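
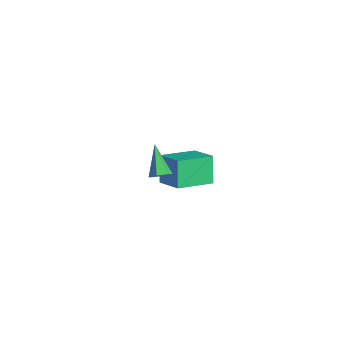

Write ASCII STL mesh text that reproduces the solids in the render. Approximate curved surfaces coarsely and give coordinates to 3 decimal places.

solid 
facet normal 0.710 -0.281 -0.646
outer loop
vertex 4.172 -1.629 2.441
vertex 3.771 -1.801 2.075
vertex 3.964 -1.265 2.054
endloop
endfacet
facet normal 0.383 0.767 0.515
outer loop
vertex 4.172 -1.629 2.441
vertex 3.964 -1.265 2.054
vertex 2.549 -1.319 3.185
endloop
endfacet
facet normal 0.710 -0.281 -0.645
outer loop
vertex 3.964 -1.265 2.054
vertex 3.771 -1.801 2.075
vertex 3.563 -1.438 1.688
endloop
endfacet
facet normal -0.211 0.953 -0.219
outer loop
vertex 3.964 -1.265 2.054
vertex 3.563 -1.438 1.688
vertex 2.549 -1.319 3.185
endloop
endfacet
facet normal 0.711 -0.281 -0.645
outer loop
vertex 3.563 -1.438 1.688
vertex 3.771 -1.801 2.075
vertex 3.37 -1.973 1.708
endloop
endfacet
facet normal -0.789 0.264 -0.555
outer loop
vertex 3.563 -1.438 1.688
vertex 3.37 -1.973 1.708
vertex 2.549 -1.319 3.185
endloop
endfacet
facet normal 0.711 -0.280 -0.645
outer loop
vertex 3.37 -1.973 1.708
vertex 3.771 -1.801 2.075
vertex 3.578 -2.337 2.095
endloop
endfacet
facet normal -0.775 -0.612 -0.159
outer loop
vertex 3.37 -1.973 1.708
vertex 3.578 -2.337 2.095
vertex 2.549 -1.319 3.185
endloop
endfacet
facet normal 0.710 -0.280 -0.646
outer loop
vertex 3.578 -2.337 2.095
vertex 3.771 -1.801 2.075
vertex 3.979 -2.164 2.461
endloop
endfacet
facet normal -0.180 -0.798 0.575
outer loop
vertex 3.578 -2.337 2.095
vertex 3.979 -2.164 2.461
vertex 2.549 -1.319 3.185
endloop
endfacet
facet normal 0.710 -0.280 -0.646
outer loop
vertex 3.979 -2.164 2.461
vertex 3.771 -1.801 2.075
vertex 4.172 -1.629 2.441
endloop
endfacet
facet normal 0.397 -0.109 0.911
outer loop
vertex 3.979 -2.164 2.461
vertex 4.172 -1.629 2.441
vertex 2.549 -1.319 3.185
endloop
endfacet
facet normal -0.445 0.294 0.846
outer loop
vertex -1.615 1.683 -2.945
vertex -0.135 1.777 -2.199
vertex -1.435 3.706 -3.554
endloop
endfacet
facet normal -0.891 -0.056 -0.450
outer loop
vertex -0.705 3.223 -4.941
vertex -1.615 1.683 -2.945
vertex -1.435 3.706 -3.554
endloop
endfacet
facet normal -0.445 0.294 0.846
outer loop
vertex -1.435 3.706 -3.554
vertex -0.135 1.777 -2.199
vertex 0.044 3.799 -2.808
endloop
endfacet
facet normal 0.085 0.954 -0.287
outer loop
vertex 0.044 3.799 -2.808
vertex -0.705 3.223 -4.941
vertex -1.435 3.706 -3.554
endloop
endfacet
facet normal -0.084 -0.954 0.288
outer loop
vertex -1.615 1.683 -2.945
vertex 0.595 1.294 -3.586
vertex -0.135 1.777 -2.199
endloop
endfacet
facet normal -0.891 -0.057 -0.450
outer loop
vertex -0.884 1.201 -4.332
vertex -1.615 1.683 -2.945
vertex -0.705 3.223 -4.941
endloop
endfacet
facet normal -0.085 -0.954 0.287
outer loop
vertex -0.884 1.201 -4.332
vertex 0.595 1.294 -3.586
vertex -1.615 1.683 -2.945
endloop
endfacet
facet normal 0.891 0.056 0.450
outer loop
vertex -0.135 1.777 -2.199
vertex 0.595 1.294 -3.586
vertex 0.044 3.799 -2.808
endloop
endfacet
facet normal 0.084 0.954 -0.287
outer loop
vertex 0.775 3.317 -4.195
vertex -0.705 3.223 -4.941
vertex 0.044 3.799 -2.808
endloop
endfacet
facet normal 0.891 0.056 0.450
outer loop
vertex 0.044 3.799 -2.808
vertex 0.595 1.294 -3.586
vertex 0.775 3.317 -4.195
endloop
endfacet
facet normal 0.445 -0.294 -0.846
outer loop
vertex 0.775 3.317 -4.195
vertex -0.884 1.201 -4.332
vertex -0.705 3.223 -4.941
endloop
endfacet
facet normal 0.445 -0.294 -0.846
outer loop
vertex 0.595 1.294 -3.586
vertex -0.884 1.201 -4.332
vertex 0.775 3.317 -4.195
endloop
endfacet

endsolid


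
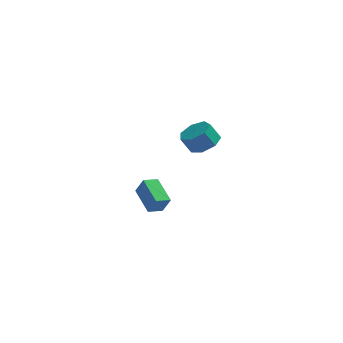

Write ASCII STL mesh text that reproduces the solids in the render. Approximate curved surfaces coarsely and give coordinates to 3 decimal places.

solid 
facet normal 0.493 0.078 -0.867
outer loop
vertex 2.876 -3.708 3.305
vertex 2.051 -3.816 2.826
vertex 2.464 -3.005 3.134
endloop
endfacet
facet normal 0.716 0.530 0.455
outer loop
vertex 2.876 -3.708 3.305
vertex 2.464 -3.005 3.134
vertex 2.314 -3.797 4.293
endloop
endfacet
facet normal 0.716 0.530 0.455
outer loop
vertex 2.314 -3.797 4.293
vertex 2.464 -3.005 3.134
vertex 1.902 -3.094 4.122
endloop
endfacet
facet normal -0.493 -0.078 0.867
outer loop
vertex 2.314 -3.797 4.293
vertex 1.902 -3.094 4.122
vertex 1.489 -3.904 3.814
endloop
endfacet
facet normal 0.493 0.078 -0.867
outer loop
vertex 2.464 -3.005 3.134
vertex 2.051 -3.816 2.826
vertex 1.74 -2.912 2.731
endloop
endfacet
facet normal 0.059 0.991 0.123
outer loop
vertex 2.464 -3.005 3.134
vertex 1.74 -2.912 2.731
vertex 1.902 -3.094 4.122
endloop
endfacet
facet normal 0.059 0.991 0.123
outer loop
vertex 1.902 -3.094 4.122
vertex 1.74 -2.912 2.731
vertex 1.179 -3.001 3.719
endloop
endfacet
facet normal -0.493 -0.078 0.866
outer loop
vertex 1.902 -3.094 4.122
vertex 1.179 -3.001 3.719
vertex 1.489 -3.904 3.814
endloop
endfacet
facet normal 0.493 0.078 -0.867
outer loop
vertex 1.74 -2.912 2.731
vertex 2.051 -3.816 2.826
vertex 1.251 -3.499 2.4
endloop
endfacet
facet normal -0.642 0.705 -0.301
outer loop
vertex 1.74 -2.912 2.731
vertex 1.251 -3.499 2.4
vertex 1.179 -3.001 3.719
endloop
endfacet
facet normal -0.642 0.705 -0.301
outer loop
vertex 1.179 -3.001 3.719
vertex 1.251 -3.499 2.4
vertex 0.689 -3.588 3.388
endloop
endfacet
facet normal -0.492 -0.078 0.867
outer loop
vertex 1.179 -3.001 3.719
vertex 0.689 -3.588 3.388
vertex 1.489 -3.904 3.814
endloop
endfacet
facet normal 0.492 0.078 -0.867
outer loop
vertex 1.251 -3.499 2.4
vertex 2.051 -3.816 2.826
vertex 1.364 -4.325 2.39
endloop
endfacet
facet normal -0.859 -0.112 -0.499
outer loop
vertex 1.251 -3.499 2.4
vertex 1.364 -4.325 2.39
vertex 0.689 -3.588 3.388
endloop
endfacet
facet normal -0.859 -0.112 -0.499
outer loop
vertex 0.689 -3.588 3.388
vertex 1.364 -4.325 2.39
vertex 0.802 -4.414 3.378
endloop
endfacet
facet normal -0.492 -0.078 0.867
outer loop
vertex 0.689 -3.588 3.388
vertex 0.802 -4.414 3.378
vertex 1.489 -3.904 3.814
endloop
endfacet
facet normal 0.492 0.078 -0.867
outer loop
vertex 1.364 -4.325 2.39
vertex 2.051 -3.816 2.826
vertex 1.994 -4.767 2.708
endloop
endfacet
facet normal -0.430 -0.844 -0.321
outer loop
vertex 1.364 -4.325 2.39
vertex 1.994 -4.767 2.708
vertex 0.802 -4.414 3.378
endloop
endfacet
facet normal -0.430 -0.844 -0.321
outer loop
vertex 0.802 -4.414 3.378
vertex 1.994 -4.767 2.708
vertex 1.432 -4.856 3.696
endloop
endfacet
facet normal -0.492 -0.078 0.867
outer loop
vertex 0.802 -4.414 3.378
vertex 1.432 -4.856 3.696
vertex 1.489 -3.904 3.814
endloop
endfacet
facet normal 0.492 0.078 -0.867
outer loop
vertex 1.994 -4.767 2.708
vertex 2.051 -3.816 2.826
vertex 2.667 -4.492 3.115
endloop
endfacet
facet normal 0.324 -0.941 0.100
outer loop
vertex 1.994 -4.767 2.708
vertex 2.667 -4.492 3.115
vertex 1.432 -4.856 3.696
endloop
endfacet
facet normal 0.324 -0.941 0.100
outer loop
vertex 1.432 -4.856 3.696
vertex 2.667 -4.492 3.115
vertex 2.105 -4.581 4.103
endloop
endfacet
facet normal -0.492 -0.078 0.867
outer loop
vertex 1.432 -4.856 3.696
vertex 2.105 -4.581 4.103
vertex 1.489 -3.904 3.814
endloop
endfacet
facet normal 0.493 0.079 -0.867
outer loop
vertex 2.667 -4.492 3.115
vertex 2.051 -3.816 2.826
vertex 2.876 -3.708 3.305
endloop
endfacet
facet normal 0.833 -0.330 0.444
outer loop
vertex 2.667 -4.492 3.115
vertex 2.876 -3.708 3.305
vertex 2.105 -4.581 4.103
endloop
endfacet
facet normal 0.833 -0.330 0.444
outer loop
vertex 2.105 -4.581 4.103
vertex 2.876 -3.708 3.305
vertex 2.314 -3.797 4.293
endloop
endfacet
facet normal -0.493 -0.079 0.867
outer loop
vertex 2.105 -4.581 4.103
vertex 2.314 -3.797 4.293
vertex 1.489 -3.904 3.814
endloop
endfacet
facet normal -0.499 0.780 0.378
outer loop
vertex -1.957 0.179 -2.914
vertex -1.215 0.772 -3.157
vertex -2.454 0.37 -3.966
endloop
endfacet
facet normal -0.757 -0.605 0.248
outer loop
vertex -1.505 -1.112 -4.683
vertex -1.957 0.179 -2.914
vertex -2.454 0.37 -3.966
endloop
endfacet
facet normal -0.499 0.780 0.378
outer loop
vertex -2.454 0.37 -3.966
vertex -1.215 0.772 -3.157
vertex -1.712 0.963 -4.209
endloop
endfacet
facet normal -0.422 0.162 -0.892
outer loop
vertex -1.712 0.963 -4.209
vertex -1.505 -1.112 -4.683
vertex -2.454 0.37 -3.966
endloop
endfacet
facet normal 0.422 -0.162 0.892
outer loop
vertex -1.957 0.179 -2.914
vertex -0.266 -0.71 -3.874
vertex -1.215 0.772 -3.157
endloop
endfacet
facet normal -0.757 -0.605 0.248
outer loop
vertex -1.008 -1.303 -3.631
vertex -1.957 0.179 -2.914
vertex -1.505 -1.112 -4.683
endloop
endfacet
facet normal 0.422 -0.162 0.892
outer loop
vertex -1.008 -1.303 -3.631
vertex -0.266 -0.71 -3.874
vertex -1.957 0.179 -2.914
endloop
endfacet
facet normal 0.757 0.605 -0.248
outer loop
vertex -1.215 0.772 -3.157
vertex -0.266 -0.71 -3.874
vertex -1.712 0.963 -4.209
endloop
endfacet
facet normal -0.422 0.162 -0.892
outer loop
vertex -0.763 -0.519 -4.926
vertex -1.505 -1.112 -4.683
vertex -1.712 0.963 -4.209
endloop
endfacet
facet normal 0.757 0.605 -0.248
outer loop
vertex -1.712 0.963 -4.209
vertex -0.266 -0.71 -3.874
vertex -0.763 -0.519 -4.926
endloop
endfacet
facet normal 0.499 -0.780 -0.378
outer loop
vertex -0.763 -0.519 -4.926
vertex -1.008 -1.303 -3.631
vertex -1.505 -1.112 -4.683
endloop
endfacet
facet normal 0.499 -0.780 -0.378
outer loop
vertex -0.266 -0.71 -3.874
vertex -1.008 -1.303 -3.631
vertex -0.763 -0.519 -4.926
endloop
endfacet

endsolid


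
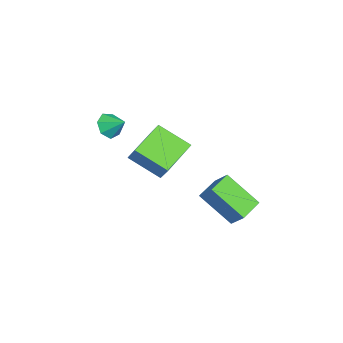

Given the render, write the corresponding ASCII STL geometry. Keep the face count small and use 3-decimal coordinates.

solid 
facet normal -0.846 0.505 0.169
outer loop
vertex 1.318 1.143 0.052
vertex 1.826 1.722 0.865
vertex 1.923 2.643 -1.395
endloop
endfacet
facet normal -0.453 -0.518 -0.726
outer loop
vertex 3.074 1.958 -1.625
vertex 1.318 1.143 0.052
vertex 1.923 2.643 -1.395
endloop
endfacet
facet normal -0.847 0.504 0.169
outer loop
vertex 1.923 2.643 -1.395
vertex 1.826 1.722 0.865
vertex 2.43 3.223 -0.582
endloop
endfacet
facet normal 0.278 0.691 -0.667
outer loop
vertex 2.43 3.223 -0.582
vertex 3.074 1.958 -1.625
vertex 1.923 2.643 -1.395
endloop
endfacet
facet normal -0.278 -0.692 0.666
outer loop
vertex 1.318 1.143 0.052
vertex 2.977 1.037 0.635
vertex 1.826 1.722 0.865
endloop
endfacet
facet normal -0.453 -0.517 -0.726
outer loop
vertex 2.47 0.457 -0.178
vertex 1.318 1.143 0.052
vertex 3.074 1.958 -1.625
endloop
endfacet
facet normal -0.278 -0.691 0.667
outer loop
vertex 2.47 0.457 -0.178
vertex 2.977 1.037 0.635
vertex 1.318 1.143 0.052
endloop
endfacet
facet normal 0.453 0.517 0.726
outer loop
vertex 1.826 1.722 0.865
vertex 2.977 1.037 0.635
vertex 2.43 3.223 -0.582
endloop
endfacet
facet normal 0.279 0.691 -0.667
outer loop
vertex 3.582 2.537 -0.812
vertex 3.074 1.958 -1.625
vertex 2.43 3.223 -0.582
endloop
endfacet
facet normal 0.453 0.517 0.726
outer loop
vertex 2.43 3.223 -0.582
vertex 2.977 1.037 0.635
vertex 3.582 2.537 -0.812
endloop
endfacet
facet normal 0.847 -0.504 -0.170
outer loop
vertex 3.582 2.537 -0.812
vertex 2.47 0.457 -0.178
vertex 3.074 1.958 -1.625
endloop
endfacet
facet normal 0.847 -0.504 -0.169
outer loop
vertex 2.977 1.037 0.635
vertex 2.47 0.457 -0.178
vertex 3.582 2.537 -0.812
endloop
endfacet
facet normal -0.410 -0.731 -0.545
outer loop
vertex -2.481 -4.033 0.205
vertex -3.03 -4.15 0.775
vertex -3.064 -3.66 0.143
endloop
endfacet
facet normal 0.523 0.749 -0.407
outer loop
vertex -2.481 -4.033 0.205
vertex -3.064 -3.66 0.143
vertex -2.57 -3.33 1.385
endloop
endfacet
facet normal -0.411 -0.731 -0.545
outer loop
vertex -3.064 -3.66 0.143
vertex -3.03 -4.15 0.775
vertex -3.621 -3.656 0.558
endloop
endfacet
facet normal -0.143 0.969 -0.201
outer loop
vertex -3.064 -3.66 0.143
vertex -3.621 -3.656 0.558
vertex -2.57 -3.33 1.385
endloop
endfacet
facet normal -0.411 -0.731 -0.544
outer loop
vertex -3.621 -3.656 0.558
vertex -3.03 -4.15 0.775
vertex -3.733 -4.023 1.136
endloop
endfacet
facet normal -0.532 0.758 0.378
outer loop
vertex -3.621 -3.656 0.558
vertex -3.733 -4.023 1.136
vertex -2.57 -3.33 1.385
endloop
endfacet
facet normal -0.411 -0.731 -0.544
outer loop
vertex -3.733 -4.023 1.136
vertex -3.03 -4.15 0.775
vertex -3.316 -4.486 1.443
endloop
endfacet
facet normal -0.354 0.274 0.894
outer loop
vertex -3.733 -4.023 1.136
vertex -3.316 -4.486 1.443
vertex -2.57 -3.33 1.385
endloop
endfacet
facet normal -0.411 -0.732 -0.544
outer loop
vertex -3.316 -4.486 1.443
vertex -3.03 -4.15 0.775
vertex -2.684 -4.695 1.247
endloop
endfacet
facet normal 0.258 -0.118 0.959
outer loop
vertex -3.316 -4.486 1.443
vertex -2.684 -4.695 1.247
vertex -2.57 -3.33 1.385
endloop
endfacet
facet normal -0.410 -0.732 -0.544
outer loop
vertex -2.684 -4.695 1.247
vertex -3.03 -4.15 0.775
vertex -2.312 -4.494 0.696
endloop
endfacet
facet normal 0.843 -0.123 0.524
outer loop
vertex -2.684 -4.695 1.247
vertex -2.312 -4.494 0.696
vertex -2.57 -3.33 1.385
endloop
endfacet
facet normal -0.410 -0.731 -0.545
outer loop
vertex -2.312 -4.494 0.696
vertex -3.03 -4.15 0.775
vertex -2.481 -4.033 0.205
endloop
endfacet
facet normal 0.961 0.263 -0.084
outer loop
vertex -2.312 -4.494 0.696
vertex -2.481 -4.033 0.205
vertex -2.57 -3.33 1.385
endloop
endfacet
facet normal -0.513 -0.325 -0.794
outer loop
vertex -2.679 -2.081 0.603
vertex -2.132 -0.48 -0.405
vertex -0.974 -3.096 -0.084
endloop
endfacet
facet normal -0.278 -0.813 0.512
outer loop
vertex -0.348 -2.7 0.885
vertex -2.679 -2.081 0.603
vertex -0.974 -3.096 -0.084
endloop
endfacet
facet normal -0.513 -0.325 -0.794
outer loop
vertex -0.974 -3.096 -0.084
vertex -2.132 -0.48 -0.405
vertex -0.427 -1.495 -1.092
endloop
endfacet
facet normal 0.812 -0.483 -0.327
outer loop
vertex -0.427 -1.495 -1.092
vertex -0.348 -2.7 0.885
vertex -0.974 -3.096 -0.084
endloop
endfacet
facet normal -0.812 0.483 0.327
outer loop
vertex -2.679 -2.081 0.603
vertex -1.506 -0.084 0.564
vertex -2.132 -0.48 -0.405
endloop
endfacet
facet normal -0.278 -0.813 0.512
outer loop
vertex -2.053 -1.685 1.572
vertex -2.679 -2.081 0.603
vertex -0.348 -2.7 0.885
endloop
endfacet
facet normal -0.812 0.483 0.327
outer loop
vertex -2.053 -1.685 1.572
vertex -1.506 -0.084 0.564
vertex -2.679 -2.081 0.603
endloop
endfacet
facet normal 0.278 0.813 -0.512
outer loop
vertex -2.132 -0.48 -0.405
vertex -1.506 -0.084 0.564
vertex -0.427 -1.495 -1.092
endloop
endfacet
facet normal 0.812 -0.483 -0.327
outer loop
vertex 0.199 -1.099 -0.123
vertex -0.348 -2.7 0.885
vertex -0.427 -1.495 -1.092
endloop
endfacet
facet normal 0.278 0.813 -0.512
outer loop
vertex -0.427 -1.495 -1.092
vertex -1.506 -0.084 0.564
vertex 0.199 -1.099 -0.123
endloop
endfacet
facet normal 0.513 0.325 0.794
outer loop
vertex 0.199 -1.099 -0.123
vertex -2.053 -1.685 1.572
vertex -0.348 -2.7 0.885
endloop
endfacet
facet normal 0.513 0.325 0.794
outer loop
vertex -1.506 -0.084 0.564
vertex -2.053 -1.685 1.572
vertex 0.199 -1.099 -0.123
endloop
endfacet

endsolid


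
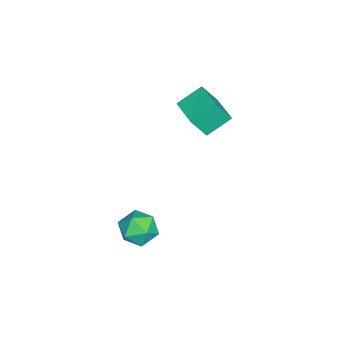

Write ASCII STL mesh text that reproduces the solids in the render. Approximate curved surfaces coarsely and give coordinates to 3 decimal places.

solid 
facet normal -0.534 0.834 0.138
outer loop
vertex 1.037 1.996 -2.309
vertex 0.229 1.468 -2.241
vertex 0.745 1.667 -1.447
endloop
endfacet
facet normal 0.130 0.911 0.392
outer loop
vertex 1.037 1.996 -2.309
vertex 0.745 1.667 -1.447
vertex 1.683 1.635 -1.685
endloop
endfacet
facet normal 0.586 0.797 -0.145
outer loop
vertex 1.037 1.996 -2.309
vertex 1.683 1.635 -1.685
vertex 1.745 1.418 -2.626
endloop
endfacet
facet normal 0.204 0.651 -0.731
outer loop
vertex 1.037 1.996 -2.309
vertex 1.745 1.418 -2.626
vertex 0.847 1.314 -2.969
endloop
endfacet
facet normal -0.487 0.674 -0.556
outer loop
vertex 1.037 1.996 -2.309
vertex 0.847 1.314 -2.969
vertex 0.229 1.468 -2.241
endloop
endfacet
facet normal 0.238 0.405 0.883
outer loop
vertex 1.683 1.635 -1.685
vertex 0.745 1.667 -1.447
vertex 1.273 0.886 -1.231
endloop
endfacet
facet normal -0.835 0.281 0.472
outer loop
vertex 0.745 1.667 -1.447
vertex 0.229 1.468 -2.241
vertex 0.375 0.782 -1.574
endloop
endfacet
facet normal -0.760 0.022 -0.650
outer loop
vertex 0.229 1.468 -2.241
vertex 0.847 1.314 -2.969
vertex 0.437 0.565 -2.515
endloop
endfacet
facet normal 0.358 -0.016 -0.933
outer loop
vertex 0.847 1.314 -2.969
vertex 1.745 1.418 -2.626
vertex 1.375 0.533 -2.753
endloop
endfacet
facet normal 0.975 0.221 0.013
outer loop
vertex 1.745 1.418 -2.626
vertex 1.683 1.635 -1.685
vertex 1.891 0.732 -1.959
endloop
endfacet
facet normal -0.204 -0.651 0.731
outer loop
vertex 1.083 0.204 -1.891
vertex 1.273 0.886 -1.231
vertex 0.375 0.782 -1.574
endloop
endfacet
facet normal -0.586 -0.797 0.145
outer loop
vertex 1.083 0.204 -1.891
vertex 0.375 0.782 -1.574
vertex 0.437 0.565 -2.515
endloop
endfacet
facet normal -0.130 -0.911 -0.392
outer loop
vertex 1.083 0.204 -1.891
vertex 0.437 0.565 -2.515
vertex 1.375 0.533 -2.753
endloop
endfacet
facet normal 0.534 -0.834 -0.138
outer loop
vertex 1.083 0.204 -1.891
vertex 1.375 0.533 -2.753
vertex 1.891 0.732 -1.959
endloop
endfacet
facet normal 0.487 -0.674 0.556
outer loop
vertex 1.083 0.204 -1.891
vertex 1.891 0.732 -1.959
vertex 1.273 0.886 -1.231
endloop
endfacet
facet normal -0.358 0.016 0.933
outer loop
vertex 0.375 0.782 -1.574
vertex 1.273 0.886 -1.231
vertex 0.745 1.667 -1.447
endloop
endfacet
facet normal -0.975 -0.221 -0.013
outer loop
vertex 0.437 0.565 -2.515
vertex 0.375 0.782 -1.574
vertex 0.229 1.468 -2.241
endloop
endfacet
facet normal -0.238 -0.405 -0.883
outer loop
vertex 1.375 0.533 -2.753
vertex 0.437 0.565 -2.515
vertex 0.847 1.314 -2.969
endloop
endfacet
facet normal 0.835 -0.281 -0.472
outer loop
vertex 1.891 0.732 -1.959
vertex 1.375 0.533 -2.753
vertex 1.745 1.418 -2.626
endloop
endfacet
facet normal 0.760 -0.022 0.650
outer loop
vertex 1.273 0.886 -1.231
vertex 1.891 0.732 -1.959
vertex 1.683 1.635 -1.685
endloop
endfacet
facet normal -0.807 -0.588 -0.059
outer loop
vertex -3.343 2.772 4.052
vertex -3.706 3.383 2.928
vertex -2.62 1.854 3.32
endloop
endfacet
facet normal 0.273 -0.459 0.845
outer loop
vertex -1.354 2.777 3.412
vertex -3.343 2.772 4.052
vertex -2.62 1.854 3.32
endloop
endfacet
facet normal -0.807 -0.588 -0.059
outer loop
vertex -2.62 1.854 3.32
vertex -3.706 3.383 2.928
vertex -2.983 2.464 2.195
endloop
endfacet
facet normal 0.524 -0.666 -0.530
outer loop
vertex -2.983 2.464 2.195
vertex -1.354 2.777 3.412
vertex -2.62 1.854 3.32
endloop
endfacet
facet normal -0.524 0.666 0.531
outer loop
vertex -3.343 2.772 4.052
vertex -2.44 4.306 3.02
vertex -3.706 3.383 2.928
endloop
endfacet
facet normal 0.273 -0.459 0.845
outer loop
vertex -2.077 3.696 4.145
vertex -3.343 2.772 4.052
vertex -1.354 2.777 3.412
endloop
endfacet
facet normal -0.525 0.666 0.530
outer loop
vertex -2.077 3.696 4.145
vertex -2.44 4.306 3.02
vertex -3.343 2.772 4.052
endloop
endfacet
facet normal -0.273 0.459 -0.845
outer loop
vertex -3.706 3.383 2.928
vertex -2.44 4.306 3.02
vertex -2.983 2.464 2.195
endloop
endfacet
facet normal 0.525 -0.665 -0.531
outer loop
vertex -1.717 3.388 2.288
vertex -1.354 2.777 3.412
vertex -2.983 2.464 2.195
endloop
endfacet
facet normal -0.273 0.459 -0.845
outer loop
vertex -2.983 2.464 2.195
vertex -2.44 4.306 3.02
vertex -1.717 3.388 2.288
endloop
endfacet
facet normal 0.807 0.588 0.059
outer loop
vertex -1.717 3.388 2.288
vertex -2.077 3.696 4.145
vertex -1.354 2.777 3.412
endloop
endfacet
facet normal 0.806 0.588 0.059
outer loop
vertex -2.44 4.306 3.02
vertex -2.077 3.696 4.145
vertex -1.717 3.388 2.288
endloop
endfacet

endsolid


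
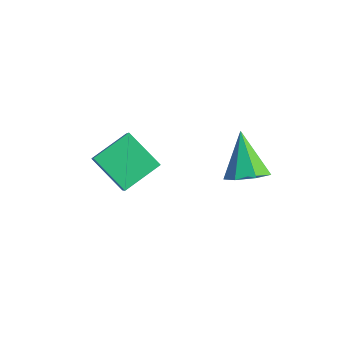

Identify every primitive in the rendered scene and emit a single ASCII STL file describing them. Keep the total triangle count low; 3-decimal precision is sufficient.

solid 
facet normal 0.597 -0.274 -0.754
outer loop
vertex 1.405 1.583 0.889
vertex 0.683 1.74 0.261
vertex 1.36 2.361 0.571
endloop
endfacet
facet normal 0.512 0.350 0.784
outer loop
vertex 1.405 1.583 0.889
vertex 1.36 2.361 0.571
vertex -0.583 2.32 1.859
endloop
endfacet
facet normal 0.597 -0.274 -0.754
outer loop
vertex 1.36 2.361 0.571
vertex 0.683 1.74 0.261
vertex 0.805 2.671 0.019
endloop
endfacet
facet normal 0.195 0.926 0.324
outer loop
vertex 1.36 2.361 0.571
vertex 0.805 2.671 0.019
vertex -0.583 2.32 1.859
endloop
endfacet
facet normal 0.597 -0.274 -0.754
outer loop
vertex 0.805 2.671 0.019
vertex 0.683 1.74 0.261
vertex 0.158 2.279 -0.351
endloop
endfacet
facet normal -0.441 0.882 -0.164
outer loop
vertex 0.805 2.671 0.019
vertex 0.158 2.279 -0.351
vertex -0.583 2.32 1.859
endloop
endfacet
facet normal 0.597 -0.274 -0.754
outer loop
vertex 0.158 2.279 -0.351
vertex 0.683 1.74 0.261
vertex -0.093 1.481 -0.26
endloop
endfacet
facet normal -0.916 0.253 -0.312
outer loop
vertex 0.158 2.279 -0.351
vertex -0.093 1.481 -0.26
vertex -0.583 2.32 1.859
endloop
endfacet
facet normal 0.597 -0.274 -0.754
outer loop
vertex -0.093 1.481 -0.26
vertex 0.683 1.74 0.261
vertex 0.24 0.878 0.223
endloop
endfacet
facet normal -0.873 -0.489 -0.008
outer loop
vertex -0.093 1.481 -0.26
vertex 0.24 0.878 0.223
vertex -0.583 2.32 1.859
endloop
endfacet
facet normal 0.597 -0.274 -0.754
outer loop
vertex 0.24 0.878 0.223
vertex 0.683 1.74 0.261
vertex 0.906 0.923 0.734
endloop
endfacet
facet normal -0.344 -0.783 0.517
outer loop
vertex 0.24 0.878 0.223
vertex 0.906 0.923 0.734
vertex -0.583 2.32 1.859
endloop
endfacet
facet normal 0.597 -0.274 -0.754
outer loop
vertex 0.906 0.923 0.734
vertex 0.683 1.74 0.261
vertex 1.405 1.583 0.889
endloop
endfacet
facet normal 0.272 -0.410 0.870
outer loop
vertex 0.906 0.923 0.734
vertex 1.405 1.583 0.889
vertex -0.583 2.32 1.859
endloop
endfacet
facet normal -0.594 0.331 -0.734
outer loop
vertex -5.252 0.029 -0.845
vertex -3.66 0.449 -1.944
vertex -5.304 -1.682 -1.574
endloop
endfacet
facet normal -0.804 -0.212 0.555
outer loop
vertex -4.14 -2.329 -0.136
vertex -5.252 0.029 -0.845
vertex -5.304 -1.682 -1.574
endloop
endfacet
facet normal -0.594 0.331 -0.734
outer loop
vertex -5.304 -1.682 -1.574
vertex -3.66 0.449 -1.944
vertex -3.711 -1.261 -2.673
endloop
endfacet
facet normal -0.027 -0.920 -0.392
outer loop
vertex -3.711 -1.261 -2.673
vertex -4.14 -2.329 -0.136
vertex -5.304 -1.682 -1.574
endloop
endfacet
facet normal 0.028 0.920 0.391
outer loop
vertex -5.252 0.029 -0.845
vertex -2.496 -0.198 -0.506
vertex -3.66 0.449 -1.944
endloop
endfacet
facet normal -0.804 -0.213 0.555
outer loop
vertex -4.089 -0.619 0.593
vertex -5.252 0.029 -0.845
vertex -4.14 -2.329 -0.136
endloop
endfacet
facet normal 0.028 0.920 0.392
outer loop
vertex -4.089 -0.619 0.593
vertex -2.496 -0.198 -0.506
vertex -5.252 0.029 -0.845
endloop
endfacet
facet normal 0.804 0.213 -0.555
outer loop
vertex -3.66 0.449 -1.944
vertex -2.496 -0.198 -0.506
vertex -3.711 -1.261 -2.673
endloop
endfacet
facet normal -0.028 -0.920 -0.392
outer loop
vertex -2.548 -1.909 -1.235
vertex -4.14 -2.329 -0.136
vertex -3.711 -1.261 -2.673
endloop
endfacet
facet normal 0.804 0.212 -0.555
outer loop
vertex -3.711 -1.261 -2.673
vertex -2.496 -0.198 -0.506
vertex -2.548 -1.909 -1.235
endloop
endfacet
facet normal 0.594 -0.330 0.734
outer loop
vertex -2.548 -1.909 -1.235
vertex -4.089 -0.619 0.593
vertex -4.14 -2.329 -0.136
endloop
endfacet
facet normal 0.594 -0.331 0.734
outer loop
vertex -2.496 -0.198 -0.506
vertex -4.089 -0.619 0.593
vertex -2.548 -1.909 -1.235
endloop
endfacet

endsolid


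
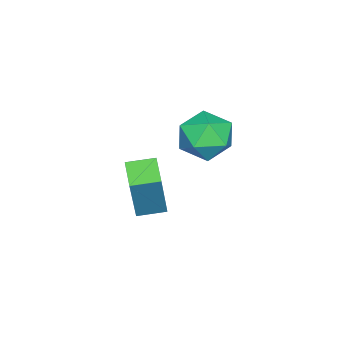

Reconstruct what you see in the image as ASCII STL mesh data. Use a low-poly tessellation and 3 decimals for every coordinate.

solid 
facet normal 0.093 0.777 0.622
outer loop
vertex 0.156 -1.37 -0.539
vertex -0.655 -1.557 -0.184
vertex 0.09 -1.929 0.169
endloop
endfacet
facet normal 0.731 0.500 0.463
outer loop
vertex 0.156 -1.37 -0.539
vertex 0.09 -1.929 0.169
vertex 0.654 -2.124 -0.511
endloop
endfacet
facet normal 0.813 0.528 -0.246
outer loop
vertex 0.156 -1.37 -0.539
vertex 0.654 -2.124 -0.511
vertex 0.257 -1.873 -1.283
endloop
endfacet
facet normal 0.226 0.821 -0.524
outer loop
vertex 0.156 -1.37 -0.539
vertex 0.257 -1.873 -1.283
vertex -0.551 -1.522 -1.081
endloop
endfacet
facet normal -0.219 0.976 0.013
outer loop
vertex 0.156 -1.37 -0.539
vertex -0.551 -1.522 -1.081
vertex -0.655 -1.557 -0.184
endloop
endfacet
facet normal 0.729 -0.186 0.658
outer loop
vertex 0.654 -2.124 -0.511
vertex 0.09 -1.929 0.169
vertex 0.151 -2.778 -0.139
endloop
endfacet
facet normal -0.304 0.261 0.916
outer loop
vertex 0.09 -1.929 0.169
vertex -0.655 -1.557 -0.184
vertex -0.657 -2.427 0.063
endloop
endfacet
facet normal -0.810 0.582 -0.071
outer loop
vertex -0.655 -1.557 -0.184
vertex -0.551 -1.522 -1.081
vertex -1.054 -2.176 -0.709
endloop
endfacet
facet normal -0.090 0.334 -0.938
outer loop
vertex -0.551 -1.522 -1.081
vertex 0.257 -1.873 -1.283
vertex -0.49 -2.371 -1.389
endloop
endfacet
facet normal 0.861 -0.141 -0.489
outer loop
vertex 0.257 -1.873 -1.283
vertex 0.654 -2.124 -0.511
vertex 0.255 -2.743 -1.036
endloop
endfacet
facet normal -0.226 -0.821 0.524
outer loop
vertex -0.556 -2.93 -0.681
vertex 0.151 -2.778 -0.139
vertex -0.657 -2.427 0.063
endloop
endfacet
facet normal -0.813 -0.528 0.246
outer loop
vertex -0.556 -2.93 -0.681
vertex -0.657 -2.427 0.063
vertex -1.054 -2.176 -0.709
endloop
endfacet
facet normal -0.731 -0.500 -0.463
outer loop
vertex -0.556 -2.93 -0.681
vertex -1.054 -2.176 -0.709
vertex -0.49 -2.371 -1.389
endloop
endfacet
facet normal -0.093 -0.777 -0.622
outer loop
vertex -0.556 -2.93 -0.681
vertex -0.49 -2.371 -1.389
vertex 0.255 -2.743 -1.036
endloop
endfacet
facet normal 0.219 -0.976 -0.013
outer loop
vertex -0.556 -2.93 -0.681
vertex 0.255 -2.743 -1.036
vertex 0.151 -2.778 -0.139
endloop
endfacet
facet normal 0.090 -0.334 0.938
outer loop
vertex -0.657 -2.427 0.063
vertex 0.151 -2.778 -0.139
vertex 0.09 -1.929 0.169
endloop
endfacet
facet normal -0.861 0.141 0.489
outer loop
vertex -1.054 -2.176 -0.709
vertex -0.657 -2.427 0.063
vertex -0.655 -1.557 -0.184
endloop
endfacet
facet normal -0.729 0.186 -0.658
outer loop
vertex -0.49 -2.371 -1.389
vertex -1.054 -2.176 -0.709
vertex -0.551 -1.522 -1.081
endloop
endfacet
facet normal 0.304 -0.261 -0.916
outer loop
vertex 0.255 -2.743 -1.036
vertex -0.49 -2.371 -1.389
vertex 0.257 -1.873 -1.283
endloop
endfacet
facet normal 0.810 -0.582 0.071
outer loop
vertex 0.151 -2.778 -0.139
vertex 0.255 -2.743 -1.036
vertex 0.654 -2.124 -0.511
endloop
endfacet
facet normal -0.522 0.843 0.126
outer loop
vertex -0.427 -3.781 -2.231
vertex 0.336 -3.26 -2.556
vertex -1.132 -3.933 -4.129
endloop
endfacet
facet normal -0.778 -0.533 0.332
outer loop
vertex -0.656 -4.7 -4.244
vertex -0.427 -3.781 -2.231
vertex -1.132 -3.933 -4.129
endloop
endfacet
facet normal -0.523 0.843 0.127
outer loop
vertex -1.132 -3.933 -4.129
vertex 0.336 -3.26 -2.556
vertex -0.369 -3.411 -4.454
endloop
endfacet
facet normal -0.347 -0.075 -0.935
outer loop
vertex -0.369 -3.411 -4.454
vertex -0.656 -4.7 -4.244
vertex -1.132 -3.933 -4.129
endloop
endfacet
facet normal 0.347 0.075 0.935
outer loop
vertex -0.427 -3.781 -2.231
vertex 0.812 -4.027 -2.671
vertex 0.336 -3.26 -2.556
endloop
endfacet
facet normal -0.779 -0.532 0.332
outer loop
vertex 0.049 -4.549 -2.346
vertex -0.427 -3.781 -2.231
vertex -0.656 -4.7 -4.244
endloop
endfacet
facet normal 0.347 0.075 0.935
outer loop
vertex 0.049 -4.549 -2.346
vertex 0.812 -4.027 -2.671
vertex -0.427 -3.781 -2.231
endloop
endfacet
facet normal 0.779 0.533 -0.332
outer loop
vertex 0.336 -3.26 -2.556
vertex 0.812 -4.027 -2.671
vertex -0.369 -3.411 -4.454
endloop
endfacet
facet normal -0.347 -0.075 -0.935
outer loop
vertex 0.107 -4.179 -4.569
vertex -0.656 -4.7 -4.244
vertex -0.369 -3.411 -4.454
endloop
endfacet
facet normal 0.779 0.532 -0.332
outer loop
vertex -0.369 -3.411 -4.454
vertex 0.812 -4.027 -2.671
vertex 0.107 -4.179 -4.569
endloop
endfacet
facet normal 0.522 -0.843 -0.127
outer loop
vertex 0.107 -4.179 -4.569
vertex 0.049 -4.549 -2.346
vertex -0.656 -4.7 -4.244
endloop
endfacet
facet normal 0.523 -0.843 -0.127
outer loop
vertex 0.812 -4.027 -2.671
vertex 0.049 -4.549 -2.346
vertex 0.107 -4.179 -4.569
endloop
endfacet

endsolid


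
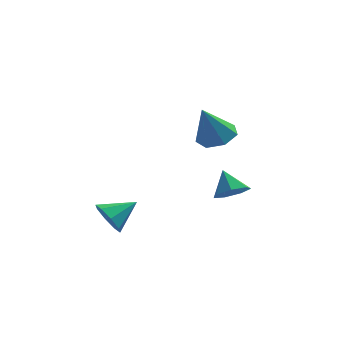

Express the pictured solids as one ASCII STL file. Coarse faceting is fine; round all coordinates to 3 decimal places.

solid 
facet normal 0.329 -0.591 -0.737
outer loop
vertex 1.084 -1.682 -0.156
vertex 0.518 -1.404 -0.632
vertex 1.251 -1.129 -0.525
endloop
endfacet
facet normal 0.616 0.300 0.728
outer loop
vertex 1.084 -1.682 -0.156
vertex 1.251 -1.129 -0.525
vertex 0.122 -0.696 0.252
endloop
endfacet
facet normal 0.329 -0.590 -0.737
outer loop
vertex 1.251 -1.129 -0.525
vertex 0.518 -1.404 -0.632
vertex 0.866 -0.783 -0.974
endloop
endfacet
facet normal 0.484 0.843 0.234
outer loop
vertex 1.251 -1.129 -0.525
vertex 0.866 -0.783 -0.974
vertex 0.122 -0.696 0.252
endloop
endfacet
facet normal 0.330 -0.591 -0.737
outer loop
vertex 0.866 -0.783 -0.974
vertex 0.518 -1.404 -0.632
vertex 0.219 -0.905 -1.166
endloop
endfacet
facet normal -0.139 0.978 -0.154
outer loop
vertex 0.866 -0.783 -0.974
vertex 0.219 -0.905 -1.166
vertex 0.122 -0.696 0.252
endloop
endfacet
facet normal 0.330 -0.590 -0.737
outer loop
vertex 0.219 -0.905 -1.166
vertex 0.518 -1.404 -0.632
vertex -0.203 -1.403 -0.956
endloop
endfacet
facet normal -0.784 0.604 -0.143
outer loop
vertex 0.219 -0.905 -1.166
vertex -0.203 -1.403 -0.956
vertex 0.122 -0.696 0.252
endloop
endfacet
facet normal 0.330 -0.591 -0.736
outer loop
vertex -0.203 -1.403 -0.956
vertex 0.518 -1.404 -0.632
vertex -0.081 -1.902 -0.501
endloop
endfacet
facet normal -0.966 0.001 0.260
outer loop
vertex -0.203 -1.403 -0.956
vertex -0.081 -1.902 -0.501
vertex 0.122 -0.696 0.252
endloop
endfacet
facet normal 0.330 -0.591 -0.736
outer loop
vertex -0.081 -1.902 -0.501
vertex 0.518 -1.404 -0.632
vertex 0.491 -2.026 -0.145
endloop
endfacet
facet normal -0.547 -0.375 0.748
outer loop
vertex -0.081 -1.902 -0.501
vertex 0.491 -2.026 -0.145
vertex 0.122 -0.696 0.252
endloop
endfacet
facet normal 0.329 -0.591 -0.737
outer loop
vertex 0.491 -2.026 -0.145
vertex 0.518 -1.404 -0.632
vertex 1.084 -1.682 -0.156
endloop
endfacet
facet normal 0.158 -0.242 0.957
outer loop
vertex 0.491 -2.026 -0.145
vertex 1.084 -1.682 -0.156
vertex 0.122 -0.696 0.252
endloop
endfacet
facet normal 0.327 0.250 -0.911
outer loop
vertex 0.498 3.246 0.898
vertex -0.216 2.772 0.512
vertex -0.184 3.675 0.771
endloop
endfacet
facet normal 0.266 0.637 0.724
outer loop
vertex 0.498 3.246 0.898
vertex -0.184 3.675 0.771
vertex -0.824 2.308 2.208
endloop
endfacet
facet normal 0.327 0.250 -0.911
outer loop
vertex -0.184 3.675 0.771
vertex -0.216 2.772 0.512
vertex -0.89 3.424 0.449
endloop
endfacet
facet normal -0.480 0.732 0.483
outer loop
vertex -0.184 3.675 0.771
vertex -0.89 3.424 0.449
vertex -0.824 2.308 2.208
endloop
endfacet
facet normal 0.326 0.249 -0.912
outer loop
vertex -0.89 3.424 0.449
vertex -0.216 2.772 0.512
vertex -1.089 2.682 0.175
endloop
endfacet
facet normal -0.966 0.199 0.163
outer loop
vertex -0.89 3.424 0.449
vertex -1.089 2.682 0.175
vertex -0.824 2.308 2.208
endloop
endfacet
facet normal 0.326 0.249 -0.912
outer loop
vertex -1.089 2.682 0.175
vertex -0.216 2.772 0.512
vertex -0.63 2.008 0.155
endloop
endfacet
facet normal -0.826 -0.563 0.004
outer loop
vertex -1.089 2.682 0.175
vertex -0.63 2.008 0.155
vertex -0.824 2.308 2.208
endloop
endfacet
facet normal 0.327 0.249 -0.912
outer loop
vertex -0.63 2.008 0.155
vertex -0.216 2.772 0.512
vertex 0.14 1.909 0.404
endloop
endfacet
facet normal -0.167 -0.978 0.127
outer loop
vertex -0.63 2.008 0.155
vertex 0.14 1.909 0.404
vertex -0.824 2.308 2.208
endloop
endfacet
facet normal 0.327 0.249 -0.911
outer loop
vertex 0.14 1.909 0.404
vertex -0.216 2.772 0.512
vertex 0.642 2.46 0.735
endloop
endfacet
facet normal 0.517 -0.735 0.439
outer loop
vertex 0.14 1.909 0.404
vertex 0.642 2.46 0.735
vertex -0.824 2.308 2.208
endloop
endfacet
facet normal 0.327 0.249 -0.911
outer loop
vertex 0.642 2.46 0.735
vertex -0.216 2.772 0.512
vertex 0.498 3.246 0.898
endloop
endfacet
facet normal 0.710 -0.016 0.704
outer loop
vertex 0.642 2.46 0.735
vertex 0.498 3.246 0.898
vertex -0.824 2.308 2.208
endloop
endfacet
facet normal -0.776 -0.447 -0.445
outer loop
vertex -3.812 -2.568 -2.364
vertex -4.308 -2.344 -1.724
vertex -4.089 -1.995 -2.456
endloop
endfacet
facet normal 0.778 0.286 -0.560
outer loop
vertex -3.812 -2.568 -2.364
vertex -4.089 -1.995 -2.456
vertex -3.212 -1.716 -1.096
endloop
endfacet
facet normal -0.778 -0.444 -0.445
outer loop
vertex -4.089 -1.995 -2.456
vertex -4.308 -2.344 -1.724
vertex -4.493 -1.626 -2.118
endloop
endfacet
facet normal 0.394 0.817 -0.421
outer loop
vertex -4.089 -1.995 -2.456
vertex -4.493 -1.626 -2.118
vertex -3.212 -1.716 -1.096
endloop
endfacet
facet normal -0.777 -0.445 -0.446
outer loop
vertex -4.493 -1.626 -2.118
vertex -4.308 -2.344 -1.724
vertex -4.789 -1.678 -1.55
endloop
endfacet
facet normal -0.002 0.996 0.090
outer loop
vertex -4.493 -1.626 -2.118
vertex -4.789 -1.678 -1.55
vertex -3.212 -1.716 -1.096
endloop
endfacet
facet normal -0.777 -0.445 -0.445
outer loop
vertex -4.789 -1.678 -1.55
vertex -4.308 -2.344 -1.724
vertex -4.803 -2.12 -1.083
endloop
endfacet
facet normal -0.177 0.717 0.674
outer loop
vertex -4.789 -1.678 -1.55
vertex -4.803 -2.12 -1.083
vertex -3.212 -1.716 -1.096
endloop
endfacet
facet normal -0.777 -0.445 -0.445
outer loop
vertex -4.803 -2.12 -1.083
vertex -4.308 -2.344 -1.724
vertex -4.527 -2.693 -0.992
endloop
endfacet
facet normal -0.028 0.143 0.989
outer loop
vertex -4.803 -2.12 -1.083
vertex -4.527 -2.693 -0.992
vertex -3.212 -1.716 -1.096
endloop
endfacet
facet normal -0.777 -0.446 -0.445
outer loop
vertex -4.527 -2.693 -0.992
vertex -4.308 -2.344 -1.724
vertex -4.122 -3.062 -1.329
endloop
endfacet
facet normal 0.355 -0.387 0.851
outer loop
vertex -4.527 -2.693 -0.992
vertex -4.122 -3.062 -1.329
vertex -3.212 -1.716 -1.096
endloop
endfacet
facet normal -0.776 -0.446 -0.445
outer loop
vertex -4.122 -3.062 -1.329
vertex -4.308 -2.344 -1.724
vertex -3.826 -3.01 -1.897
endloop
endfacet
facet normal 0.751 -0.566 0.339
outer loop
vertex -4.122 -3.062 -1.329
vertex -3.826 -3.01 -1.897
vertex -3.212 -1.716 -1.096
endloop
endfacet
facet normal -0.776 -0.446 -0.445
outer loop
vertex -3.826 -3.01 -1.897
vertex -4.308 -2.344 -1.724
vertex -3.812 -2.568 -2.364
endloop
endfacet
facet normal 0.926 -0.288 -0.245
outer loop
vertex -3.826 -3.01 -1.897
vertex -3.812 -2.568 -2.364
vertex -3.212 -1.716 -1.096
endloop
endfacet

endsolid


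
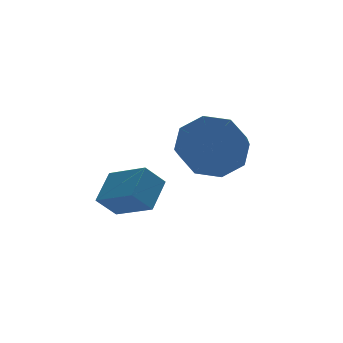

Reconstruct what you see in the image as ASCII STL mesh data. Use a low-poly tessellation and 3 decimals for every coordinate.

solid 
facet normal -0.683 -0.047 0.729
outer loop
vertex -0.022 1.053 1.526
vertex 0.703 1.832 2.255
vertex -0.732 2.262 0.939
endloop
endfacet
facet normal -0.562 -0.604 -0.565
outer loop
vertex -0.063 2.308 0.225
vertex -0.022 1.053 1.526
vertex -0.732 2.262 0.939
endloop
endfacet
facet normal -0.683 -0.047 0.729
outer loop
vertex -0.732 2.262 0.939
vertex 0.703 1.832 2.255
vertex -0.007 3.041 1.668
endloop
endfacet
facet normal -0.467 0.796 -0.386
outer loop
vertex -0.007 3.041 1.668
vertex -0.063 2.308 0.225
vertex -0.732 2.262 0.939
endloop
endfacet
facet normal 0.467 -0.796 0.386
outer loop
vertex -0.022 1.053 1.526
vertex 1.372 1.878 1.541
vertex 0.703 1.832 2.255
endloop
endfacet
facet normal -0.562 -0.604 -0.565
outer loop
vertex 0.647 1.099 0.812
vertex -0.022 1.053 1.526
vertex -0.063 2.308 0.225
endloop
endfacet
facet normal 0.467 -0.796 0.386
outer loop
vertex 0.647 1.099 0.812
vertex 1.372 1.878 1.541
vertex -0.022 1.053 1.526
endloop
endfacet
facet normal 0.562 0.604 0.565
outer loop
vertex 0.703 1.832 2.255
vertex 1.372 1.878 1.541
vertex -0.007 3.041 1.668
endloop
endfacet
facet normal -0.467 0.796 -0.386
outer loop
vertex 0.662 3.087 0.954
vertex -0.063 2.308 0.225
vertex -0.007 3.041 1.668
endloop
endfacet
facet normal 0.562 0.604 0.565
outer loop
vertex -0.007 3.041 1.668
vertex 1.372 1.878 1.541
vertex 0.662 3.087 0.954
endloop
endfacet
facet normal 0.683 0.047 -0.729
outer loop
vertex 0.662 3.087 0.954
vertex 0.647 1.099 0.812
vertex -0.063 2.308 0.225
endloop
endfacet
facet normal 0.683 0.047 -0.729
outer loop
vertex 1.372 1.878 1.541
vertex 0.647 1.099 0.812
vertex 0.662 3.087 0.954
endloop
endfacet
facet normal 0.404 0.769 -0.495
outer loop
vertex 2.872 0.223 4.191
vertex 2.19 0.076 3.406
vertex 2.195 0.643 4.29
endloop
endfacet
facet normal 0.354 0.368 0.860
outer loop
vertex 2.872 0.223 4.191
vertex 2.195 0.643 4.29
vertex 2.212 -1.03 4.998
endloop
endfacet
facet normal 0.354 0.368 0.860
outer loop
vertex 2.212 -1.03 4.998
vertex 2.195 0.643 4.29
vertex 1.535 -0.61 5.097
endloop
endfacet
facet normal -0.405 -0.769 0.495
outer loop
vertex 2.212 -1.03 4.998
vertex 1.535 -0.61 5.097
vertex 1.53 -1.176 4.214
endloop
endfacet
facet normal 0.405 0.769 -0.495
outer loop
vertex 2.195 0.643 4.29
vertex 2.19 0.076 3.406
vertex 1.514 0.732 3.872
endloop
endfacet
facet normal -0.345 0.630 0.696
outer loop
vertex 2.195 0.643 4.29
vertex 1.514 0.732 3.872
vertex 1.535 -0.61 5.097
endloop
endfacet
facet normal -0.345 0.630 0.696
outer loop
vertex 1.535 -0.61 5.097
vertex 1.514 0.732 3.872
vertex 0.855 -0.521 4.679
endloop
endfacet
facet normal -0.405 -0.769 0.495
outer loop
vertex 1.535 -0.61 5.097
vertex 0.855 -0.521 4.679
vertex 1.53 -1.176 4.214
endloop
endfacet
facet normal 0.405 0.769 -0.495
outer loop
vertex 1.514 0.732 3.872
vertex 2.19 0.076 3.406
vertex 1.23 0.437 3.181
endloop
endfacet
facet normal -0.843 0.523 0.123
outer loop
vertex 1.514 0.732 3.872
vertex 1.23 0.437 3.181
vertex 0.855 -0.521 4.679
endloop
endfacet
facet normal -0.843 0.524 0.124
outer loop
vertex 0.855 -0.521 4.679
vertex 1.23 0.437 3.181
vertex 0.57 -0.816 3.988
endloop
endfacet
facet normal -0.405 -0.769 0.495
outer loop
vertex 0.855 -0.521 4.679
vertex 0.57 -0.816 3.988
vertex 1.53 -1.176 4.214
endloop
endfacet
facet normal 0.405 0.768 -0.495
outer loop
vertex 1.23 0.437 3.181
vertex 2.19 0.076 3.406
vertex 1.508 -0.07 2.622
endloop
endfacet
facet normal -0.846 0.110 -0.521
outer loop
vertex 1.23 0.437 3.181
vertex 1.508 -0.07 2.622
vertex 0.57 -0.816 3.988
endloop
endfacet
facet normal -0.846 0.110 -0.521
outer loop
vertex 0.57 -0.816 3.988
vertex 1.508 -0.07 2.622
vertex 0.848 -1.323 3.429
endloop
endfacet
facet normal -0.405 -0.768 0.496
outer loop
vertex 0.57 -0.816 3.988
vertex 0.848 -1.323 3.429
vertex 1.53 -1.176 4.214
endloop
endfacet
facet normal 0.405 0.769 -0.495
outer loop
vertex 1.508 -0.07 2.622
vertex 2.19 0.076 3.406
vertex 2.185 -0.49 2.523
endloop
endfacet
facet normal -0.354 -0.368 -0.860
outer loop
vertex 1.508 -0.07 2.622
vertex 2.185 -0.49 2.523
vertex 0.848 -1.323 3.429
endloop
endfacet
facet normal -0.354 -0.368 -0.860
outer loop
vertex 0.848 -1.323 3.429
vertex 2.185 -0.49 2.523
vertex 1.525 -1.743 3.33
endloop
endfacet
facet normal -0.404 -0.769 0.495
outer loop
vertex 0.848 -1.323 3.429
vertex 1.525 -1.743 3.33
vertex 1.53 -1.176 4.214
endloop
endfacet
facet normal 0.405 0.769 -0.495
outer loop
vertex 2.185 -0.49 2.523
vertex 2.19 0.076 3.406
vertex 2.865 -0.579 2.941
endloop
endfacet
facet normal 0.345 -0.630 -0.696
outer loop
vertex 2.185 -0.49 2.523
vertex 2.865 -0.579 2.941
vertex 1.525 -1.743 3.33
endloop
endfacet
facet normal 0.345 -0.630 -0.696
outer loop
vertex 1.525 -1.743 3.33
vertex 2.865 -0.579 2.941
vertex 2.206 -1.832 3.748
endloop
endfacet
facet normal -0.405 -0.769 0.495
outer loop
vertex 1.525 -1.743 3.33
vertex 2.206 -1.832 3.748
vertex 1.53 -1.176 4.214
endloop
endfacet
facet normal 0.405 0.769 -0.495
outer loop
vertex 2.865 -0.579 2.941
vertex 2.19 0.076 3.406
vertex 3.15 -0.284 3.632
endloop
endfacet
facet normal 0.843 -0.523 -0.124
outer loop
vertex 2.865 -0.579 2.941
vertex 3.15 -0.284 3.632
vertex 2.206 -1.832 3.748
endloop
endfacet
facet normal 0.843 -0.523 -0.123
outer loop
vertex 2.206 -1.832 3.748
vertex 3.15 -0.284 3.632
vertex 2.49 -1.537 4.439
endloop
endfacet
facet normal -0.405 -0.769 0.495
outer loop
vertex 2.206 -1.832 3.748
vertex 2.49 -1.537 4.439
vertex 1.53 -1.176 4.214
endloop
endfacet
facet normal 0.405 0.768 -0.496
outer loop
vertex 3.15 -0.284 3.632
vertex 2.19 0.076 3.406
vertex 2.872 0.223 4.191
endloop
endfacet
facet normal 0.846 -0.110 0.521
outer loop
vertex 3.15 -0.284 3.632
vertex 2.872 0.223 4.191
vertex 2.49 -1.537 4.439
endloop
endfacet
facet normal 0.846 -0.110 0.521
outer loop
vertex 2.49 -1.537 4.439
vertex 2.872 0.223 4.191
vertex 2.212 -1.03 4.998
endloop
endfacet
facet normal -0.405 -0.768 0.495
outer loop
vertex 2.49 -1.537 4.439
vertex 2.212 -1.03 4.998
vertex 1.53 -1.176 4.214
endloop
endfacet

endsolid


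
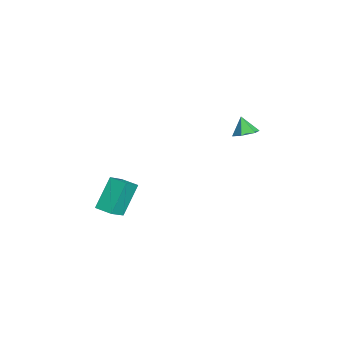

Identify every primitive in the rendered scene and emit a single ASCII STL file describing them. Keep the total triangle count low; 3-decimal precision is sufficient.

solid 
facet normal 0.530 0.136 -0.837
outer loop
vertex -0.389 2.971 1.025
vertex -0.905 3.298 0.751
vertex -0.442 3.634 1.099
endloop
endfacet
facet normal 0.465 -0.061 0.883
outer loop
vertex -0.389 2.971 1.025
vertex -0.442 3.634 1.099
vertex -1.435 3.162 1.589
endloop
endfacet
facet normal 0.530 0.137 -0.837
outer loop
vertex -0.442 3.634 1.099
vertex -0.905 3.298 0.751
vertex -0.958 3.962 0.826
endloop
endfacet
facet normal 0.041 0.677 0.735
outer loop
vertex -0.442 3.634 1.099
vertex -0.958 3.962 0.826
vertex -1.435 3.162 1.589
endloop
endfacet
facet normal 0.530 0.137 -0.837
outer loop
vertex -0.958 3.962 0.826
vertex -0.905 3.298 0.751
vertex -1.421 3.625 0.478
endloop
endfacet
facet normal -0.691 0.670 0.271
outer loop
vertex -0.958 3.962 0.826
vertex -1.421 3.625 0.478
vertex -1.435 3.162 1.589
endloop
endfacet
facet normal 0.530 0.137 -0.837
outer loop
vertex -1.421 3.625 0.478
vertex -0.905 3.298 0.751
vertex -1.368 2.962 0.403
endloop
endfacet
facet normal -0.996 -0.075 -0.044
outer loop
vertex -1.421 3.625 0.478
vertex -1.368 2.962 0.403
vertex -1.435 3.162 1.589
endloop
endfacet
facet normal 0.531 0.136 -0.837
outer loop
vertex -1.368 2.962 0.403
vertex -0.905 3.298 0.751
vertex -0.852 2.634 0.677
endloop
endfacet
facet normal -0.573 -0.813 0.105
outer loop
vertex -1.368 2.962 0.403
vertex -0.852 2.634 0.677
vertex -1.435 3.162 1.589
endloop
endfacet
facet normal 0.530 0.136 -0.837
outer loop
vertex -0.852 2.634 0.677
vertex -0.905 3.298 0.751
vertex -0.389 2.971 1.025
endloop
endfacet
facet normal 0.160 -0.807 0.569
outer loop
vertex -0.852 2.634 0.677
vertex -0.389 2.971 1.025
vertex -1.435 3.162 1.589
endloop
endfacet
facet normal -0.671 -0.741 0.038
outer loop
vertex -1.409 -3.113 -1.96
vertex -2.212 -2.432 -2.852
vertex -0.545 -3.97 -3.393
endloop
endfacet
facet normal 0.582 -0.494 0.646
outer loop
vertex 0.072 -3.288 -3.428
vertex -1.409 -3.113 -1.96
vertex -0.545 -3.97 -3.393
endloop
endfacet
facet normal -0.671 -0.741 0.038
outer loop
vertex -0.545 -3.97 -3.393
vertex -2.212 -2.432 -2.852
vertex -1.348 -3.288 -4.285
endloop
endfacet
facet normal 0.460 -0.455 -0.762
outer loop
vertex -1.348 -3.288 -4.285
vertex 0.072 -3.288 -3.428
vertex -0.545 -3.97 -3.393
endloop
endfacet
facet normal -0.460 0.455 0.762
outer loop
vertex -1.409 -3.113 -1.96
vertex -1.595 -1.75 -2.887
vertex -2.212 -2.432 -2.852
endloop
endfacet
facet normal 0.582 -0.494 0.646
outer loop
vertex -0.792 -2.432 -1.995
vertex -1.409 -3.113 -1.96
vertex 0.072 -3.288 -3.428
endloop
endfacet
facet normal -0.460 0.456 0.762
outer loop
vertex -0.792 -2.432 -1.995
vertex -1.595 -1.75 -2.887
vertex -1.409 -3.113 -1.96
endloop
endfacet
facet normal -0.582 0.494 -0.646
outer loop
vertex -2.212 -2.432 -2.852
vertex -1.595 -1.75 -2.887
vertex -1.348 -3.288 -4.285
endloop
endfacet
facet normal 0.460 -0.456 -0.762
outer loop
vertex -0.731 -2.607 -4.32
vertex 0.072 -3.288 -3.428
vertex -1.348 -3.288 -4.285
endloop
endfacet
facet normal -0.582 0.494 -0.646
outer loop
vertex -1.348 -3.288 -4.285
vertex -1.595 -1.75 -2.887
vertex -0.731 -2.607 -4.32
endloop
endfacet
facet normal 0.671 0.741 -0.038
outer loop
vertex -0.731 -2.607 -4.32
vertex -0.792 -2.432 -1.995
vertex 0.072 -3.288 -3.428
endloop
endfacet
facet normal 0.671 0.740 -0.038
outer loop
vertex -1.595 -1.75 -2.887
vertex -0.792 -2.432 -1.995
vertex -0.731 -2.607 -4.32
endloop
endfacet

endsolid


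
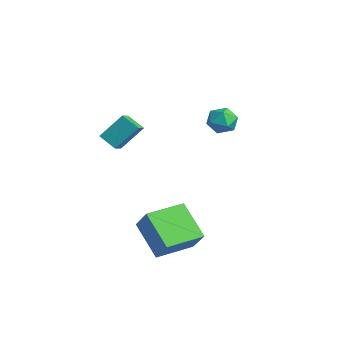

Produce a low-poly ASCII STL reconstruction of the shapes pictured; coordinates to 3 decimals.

solid 
facet normal -0.773 -0.131 0.621
outer loop
vertex 3.637 -4.575 -0.366
vertex 3.345 -2.677 -0.329
vertex 2.731 -4.691 -1.518
endloop
endfacet
facet normal 0.151 -0.988 -0.020
outer loop
vertex 4.315 -4.423 -2.791
vertex 3.637 -4.575 -0.366
vertex 2.731 -4.691 -1.518
endloop
endfacet
facet normal -0.773 -0.131 0.621
outer loop
vertex 2.731 -4.691 -1.518
vertex 3.345 -2.677 -0.329
vertex 2.439 -2.794 -1.481
endloop
endfacet
facet normal -0.616 -0.080 -0.784
outer loop
vertex 2.439 -2.794 -1.481
vertex 4.315 -4.423 -2.791
vertex 2.731 -4.691 -1.518
endloop
endfacet
facet normal 0.616 0.080 0.784
outer loop
vertex 3.637 -4.575 -0.366
vertex 4.929 -2.409 -1.602
vertex 3.345 -2.677 -0.329
endloop
endfacet
facet normal 0.152 -0.988 -0.019
outer loop
vertex 5.221 -4.306 -1.639
vertex 3.637 -4.575 -0.366
vertex 4.315 -4.423 -2.791
endloop
endfacet
facet normal 0.616 0.080 0.784
outer loop
vertex 5.221 -4.306 -1.639
vertex 4.929 -2.409 -1.602
vertex 3.637 -4.575 -0.366
endloop
endfacet
facet normal -0.152 0.988 0.019
outer loop
vertex 3.345 -2.677 -0.329
vertex 4.929 -2.409 -1.602
vertex 2.439 -2.794 -1.481
endloop
endfacet
facet normal -0.616 -0.080 -0.784
outer loop
vertex 4.023 -2.525 -2.754
vertex 4.315 -4.423 -2.791
vertex 2.439 -2.794 -1.481
endloop
endfacet
facet normal -0.152 0.988 0.020
outer loop
vertex 2.439 -2.794 -1.481
vertex 4.929 -2.409 -1.602
vertex 4.023 -2.525 -2.754
endloop
endfacet
facet normal 0.773 0.131 -0.621
outer loop
vertex 4.023 -2.525 -2.754
vertex 5.221 -4.306 -1.639
vertex 4.315 -4.423 -2.791
endloop
endfacet
facet normal 0.773 0.131 -0.621
outer loop
vertex 4.929 -2.409 -1.602
vertex 5.221 -4.306 -1.639
vertex 4.023 -2.525 -2.754
endloop
endfacet
facet normal -0.858 -0.497 0.132
outer loop
vertex 1.705 -0.344 3.95
vertex 2.046 -1.003 3.683
vertex 2.066 -0.833 4.453
endloop
endfacet
facet normal -0.796 0.034 0.604
outer loop
vertex 1.705 -0.344 3.95
vertex 2.066 -0.833 4.453
vertex 2.156 -0.053 4.528
endloop
endfacet
facet normal -0.726 0.644 0.242
outer loop
vertex 1.705 -0.344 3.95
vertex 2.156 -0.053 4.528
vertex 2.192 0.259 3.805
endloop
endfacet
facet normal -0.743 0.491 -0.454
outer loop
vertex 1.705 -0.344 3.95
vertex 2.192 0.259 3.805
vertex 2.124 -0.328 3.282
endloop
endfacet
facet normal -0.825 -0.215 -0.523
outer loop
vertex 1.705 -0.344 3.95
vertex 2.124 -0.328 3.282
vertex 2.046 -1.003 3.683
endloop
endfacet
facet normal -0.197 -0.071 0.978
outer loop
vertex 2.156 -0.053 4.528
vertex 2.066 -0.833 4.453
vertex 2.776 -0.532 4.618
endloop
endfacet
facet normal -0.296 -0.931 0.213
outer loop
vertex 2.066 -0.833 4.453
vertex 2.046 -1.003 3.683
vertex 2.708 -1.119 4.095
endloop
endfacet
facet normal -0.244 -0.474 -0.846
outer loop
vertex 2.046 -1.003 3.683
vertex 2.124 -0.328 3.282
vertex 2.744 -0.807 3.372
endloop
endfacet
facet normal -0.112 0.668 -0.735
outer loop
vertex 2.124 -0.328 3.282
vertex 2.192 0.259 3.805
vertex 2.834 -0.027 3.447
endloop
endfacet
facet normal -0.083 0.916 0.391
outer loop
vertex 2.192 0.259 3.805
vertex 2.156 -0.053 4.528
vertex 2.854 0.143 4.217
endloop
endfacet
facet normal 0.743 -0.491 0.454
outer loop
vertex 3.195 -0.516 3.95
vertex 2.776 -0.532 4.618
vertex 2.708 -1.119 4.095
endloop
endfacet
facet normal 0.726 -0.644 -0.242
outer loop
vertex 3.195 -0.516 3.95
vertex 2.708 -1.119 4.095
vertex 2.744 -0.807 3.372
endloop
endfacet
facet normal 0.796 -0.034 -0.604
outer loop
vertex 3.195 -0.516 3.95
vertex 2.744 -0.807 3.372
vertex 2.834 -0.027 3.447
endloop
endfacet
facet normal 0.858 0.497 -0.132
outer loop
vertex 3.195 -0.516 3.95
vertex 2.834 -0.027 3.447
vertex 2.854 0.143 4.217
endloop
endfacet
facet normal 0.825 0.215 0.523
outer loop
vertex 3.195 -0.516 3.95
vertex 2.854 0.143 4.217
vertex 2.776 -0.532 4.618
endloop
endfacet
facet normal 0.112 -0.668 0.735
outer loop
vertex 2.708 -1.119 4.095
vertex 2.776 -0.532 4.618
vertex 2.066 -0.833 4.453
endloop
endfacet
facet normal 0.083 -0.916 -0.391
outer loop
vertex 2.744 -0.807 3.372
vertex 2.708 -1.119 4.095
vertex 2.046 -1.003 3.683
endloop
endfacet
facet normal 0.197 0.071 -0.978
outer loop
vertex 2.834 -0.027 3.447
vertex 2.744 -0.807 3.372
vertex 2.124 -0.328 3.282
endloop
endfacet
facet normal 0.296 0.931 -0.213
outer loop
vertex 2.854 0.143 4.217
vertex 2.834 -0.027 3.447
vertex 2.192 0.259 3.805
endloop
endfacet
facet normal 0.244 0.474 0.846
outer loop
vertex 2.776 -0.532 4.618
vertex 2.854 0.143 4.217
vertex 2.156 -0.053 4.528
endloop
endfacet
facet normal -0.653 0.608 -0.452
outer loop
vertex -2.071 -3.034 2.646
vertex -1.291 -2.583 2.126
vertex -2.244 -4.098 1.464
endloop
endfacet
facet normal -0.750 -0.433 0.500
outer loop
vertex -1.709 -4.597 1.834
vertex -2.071 -3.034 2.646
vertex -2.244 -4.098 1.464
endloop
endfacet
facet normal -0.653 0.608 -0.451
outer loop
vertex -2.244 -4.098 1.464
vertex -1.291 -2.583 2.126
vertex -1.465 -3.647 0.944
endloop
endfacet
facet normal -0.109 -0.665 -0.739
outer loop
vertex -1.465 -3.647 0.944
vertex -1.709 -4.597 1.834
vertex -2.244 -4.098 1.464
endloop
endfacet
facet normal 0.109 0.665 0.739
outer loop
vertex -2.071 -3.034 2.646
vertex -0.756 -3.082 2.496
vertex -1.291 -2.583 2.126
endloop
endfacet
facet normal -0.749 -0.434 0.501
outer loop
vertex -1.535 -3.533 3.016
vertex -2.071 -3.034 2.646
vertex -1.709 -4.597 1.834
endloop
endfacet
facet normal 0.109 0.665 0.739
outer loop
vertex -1.535 -3.533 3.016
vertex -0.756 -3.082 2.496
vertex -2.071 -3.034 2.646
endloop
endfacet
facet normal 0.750 0.433 -0.500
outer loop
vertex -1.291 -2.583 2.126
vertex -0.756 -3.082 2.496
vertex -1.465 -3.647 0.944
endloop
endfacet
facet normal -0.109 -0.665 -0.739
outer loop
vertex -0.929 -4.146 1.314
vertex -1.709 -4.597 1.834
vertex -1.465 -3.647 0.944
endloop
endfacet
facet normal 0.749 0.434 -0.500
outer loop
vertex -1.465 -3.647 0.944
vertex -0.756 -3.082 2.496
vertex -0.929 -4.146 1.314
endloop
endfacet
facet normal 0.653 -0.608 0.452
outer loop
vertex -0.929 -4.146 1.314
vertex -1.535 -3.533 3.016
vertex -1.709 -4.597 1.834
endloop
endfacet
facet normal 0.653 -0.608 0.451
outer loop
vertex -0.756 -3.082 2.496
vertex -1.535 -3.533 3.016
vertex -0.929 -4.146 1.314
endloop
endfacet

endsolid


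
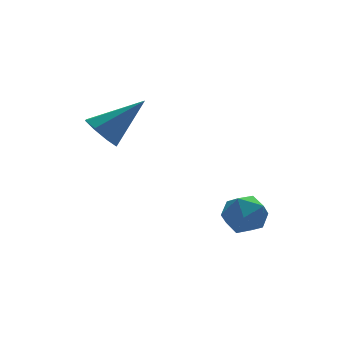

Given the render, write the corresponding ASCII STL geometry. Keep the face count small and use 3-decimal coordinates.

solid 
facet normal -0.766 0.641 -0.053
outer loop
vertex -1.024 -0.544 -3.333
vertex -1.35 -0.889 -2.799
vertex -0.906 -0.347 -2.656
endloop
endfacet
facet normal -0.156 0.955 -0.251
outer loop
vertex -1.024 -0.544 -3.333
vertex -0.906 -0.347 -2.656
vertex -0.362 -0.38 -3.119
endloop
endfacet
facet normal 0.114 0.587 -0.801
outer loop
vertex -1.024 -0.544 -3.333
vertex -0.362 -0.38 -3.119
vertex -0.47 -0.943 -3.547
endloop
endfacet
facet normal -0.330 0.048 -0.943
outer loop
vertex -1.024 -0.544 -3.333
vertex -0.47 -0.943 -3.547
vertex -1.081 -1.257 -3.349
endloop
endfacet
facet normal -0.873 0.081 -0.481
outer loop
vertex -1.024 -0.544 -3.333
vertex -1.081 -1.257 -3.349
vertex -1.35 -0.889 -2.799
endloop
endfacet
facet normal 0.304 0.907 0.292
outer loop
vertex -0.362 -0.38 -3.119
vertex -0.906 -0.347 -2.656
vertex -0.279 -0.623 -2.451
endloop
endfacet
facet normal -0.684 0.399 0.611
outer loop
vertex -0.906 -0.347 -2.656
vertex -1.35 -0.889 -2.799
vertex -0.89 -0.937 -2.253
endloop
endfacet
facet normal -0.857 -0.509 -0.079
outer loop
vertex -1.35 -0.889 -2.799
vertex -1.081 -1.257 -3.349
vertex -0.998 -1.5 -2.681
endloop
endfacet
facet normal 0.022 -0.563 -0.826
outer loop
vertex -1.081 -1.257 -3.349
vertex -0.47 -0.943 -3.547
vertex -0.454 -1.533 -3.144
endloop
endfacet
facet normal 0.740 0.311 -0.596
outer loop
vertex -0.47 -0.943 -3.547
vertex -0.362 -0.38 -3.119
vertex -0.01 -0.991 -3.001
endloop
endfacet
facet normal 0.330 -0.048 0.943
outer loop
vertex -0.336 -1.336 -2.467
vertex -0.279 -0.623 -2.451
vertex -0.89 -0.937 -2.253
endloop
endfacet
facet normal -0.114 -0.587 0.801
outer loop
vertex -0.336 -1.336 -2.467
vertex -0.89 -0.937 -2.253
vertex -0.998 -1.5 -2.681
endloop
endfacet
facet normal 0.156 -0.955 0.251
outer loop
vertex -0.336 -1.336 -2.467
vertex -0.998 -1.5 -2.681
vertex -0.454 -1.533 -3.144
endloop
endfacet
facet normal 0.766 -0.641 0.053
outer loop
vertex -0.336 -1.336 -2.467
vertex -0.454 -1.533 -3.144
vertex -0.01 -0.991 -3.001
endloop
endfacet
facet normal 0.873 -0.081 0.481
outer loop
vertex -0.336 -1.336 -2.467
vertex -0.01 -0.991 -3.001
vertex -0.279 -0.623 -2.451
endloop
endfacet
facet normal -0.022 0.563 0.826
outer loop
vertex -0.89 -0.937 -2.253
vertex -0.279 -0.623 -2.451
vertex -0.906 -0.347 -2.656
endloop
endfacet
facet normal -0.740 -0.311 0.596
outer loop
vertex -0.998 -1.5 -2.681
vertex -0.89 -0.937 -2.253
vertex -1.35 -0.889 -2.799
endloop
endfacet
facet normal -0.304 -0.907 -0.292
outer loop
vertex -0.454 -1.533 -3.144
vertex -0.998 -1.5 -2.681
vertex -1.081 -1.257 -3.349
endloop
endfacet
facet normal 0.684 -0.399 -0.611
outer loop
vertex -0.01 -0.991 -3.001
vertex -0.454 -1.533 -3.144
vertex -0.47 -0.943 -3.547
endloop
endfacet
facet normal 0.857 0.509 0.079
outer loop
vertex -0.279 -0.623 -2.451
vertex -0.01 -0.991 -3.001
vertex -0.362 -0.38 -3.119
endloop
endfacet
facet normal -0.761 0.084 -0.643
outer loop
vertex -3.012 2.65 -1.117
vertex -3.383 2.267 -0.728
vertex -3.272 2.916 -0.775
endloop
endfacet
facet normal 0.639 0.762 -0.107
outer loop
vertex -3.012 2.65 -1.117
vertex -3.272 2.916 -0.775
vertex -2.157 2.133 0.308
endloop
endfacet
facet normal -0.761 0.084 -0.643
outer loop
vertex -3.272 2.916 -0.775
vertex -3.383 2.267 -0.728
vertex -3.596 2.802 -0.406
endloop
endfacet
facet normal 0.191 0.878 0.439
outer loop
vertex -3.272 2.916 -0.775
vertex -3.596 2.802 -0.406
vertex -2.157 2.133 0.308
endloop
endfacet
facet normal -0.761 0.084 -0.643
outer loop
vertex -3.596 2.802 -0.406
vertex -3.383 2.267 -0.728
vertex -3.796 2.375 -0.225
endloop
endfacet
facet normal -0.211 0.464 0.860
outer loop
vertex -3.596 2.802 -0.406
vertex -3.796 2.375 -0.225
vertex -2.157 2.133 0.308
endloop
endfacet
facet normal -0.761 0.083 -0.643
outer loop
vertex -3.796 2.375 -0.225
vertex -3.383 2.267 -0.728
vertex -3.754 1.884 -0.338
endloop
endfacet
facet normal -0.332 -0.238 0.913
outer loop
vertex -3.796 2.375 -0.225
vertex -3.754 1.884 -0.338
vertex -2.157 2.133 0.308
endloop
endfacet
facet normal -0.761 0.083 -0.643
outer loop
vertex -3.754 1.884 -0.338
vertex -3.383 2.267 -0.728
vertex -3.494 1.618 -0.68
endloop
endfacet
facet normal -0.100 -0.821 0.563
outer loop
vertex -3.754 1.884 -0.338
vertex -3.494 1.618 -0.68
vertex -2.157 2.133 0.308
endloop
endfacet
facet normal -0.761 0.083 -0.643
outer loop
vertex -3.494 1.618 -0.68
vertex -3.383 2.267 -0.728
vertex -3.169 1.732 -1.05
endloop
endfacet
facet normal 0.348 -0.937 0.017
outer loop
vertex -3.494 1.618 -0.68
vertex -3.169 1.732 -1.05
vertex -2.157 2.133 0.308
endloop
endfacet
facet normal -0.761 0.083 -0.644
outer loop
vertex -3.169 1.732 -1.05
vertex -3.383 2.267 -0.728
vertex -2.969 2.159 -1.231
endloop
endfacet
facet normal 0.750 -0.523 -0.405
outer loop
vertex -3.169 1.732 -1.05
vertex -2.969 2.159 -1.231
vertex -2.157 2.133 0.308
endloop
endfacet
facet normal -0.761 0.083 -0.644
outer loop
vertex -2.969 2.159 -1.231
vertex -3.383 2.267 -0.728
vertex -3.012 2.65 -1.117
endloop
endfacet
facet normal 0.871 0.182 -0.456
outer loop
vertex -2.969 2.159 -1.231
vertex -3.012 2.65 -1.117
vertex -2.157 2.133 0.308
endloop
endfacet

endsolid


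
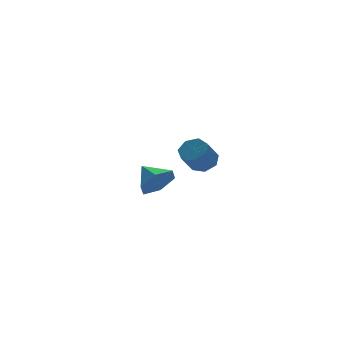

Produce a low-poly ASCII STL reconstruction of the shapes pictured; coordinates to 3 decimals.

solid 
facet normal 0.143 -0.870 -0.472
outer loop
vertex 1.787 0.643 -2.829
vertex 1.283 0.915 -3.484
vertex 2.14 1.066 -3.502
endloop
endfacet
facet normal 0.679 0.406 0.611
outer loop
vertex 1.787 0.643 -2.829
vertex 2.14 1.066 -3.502
vertex 1.117 1.925 -2.936
endloop
endfacet
facet normal 0.143 -0.869 -0.473
outer loop
vertex 2.14 1.066 -3.502
vertex 1.283 0.915 -3.484
vertex 1.635 1.339 -4.157
endloop
endfacet
facet normal 0.595 0.793 -0.128
outer loop
vertex 2.14 1.066 -3.502
vertex 1.635 1.339 -4.157
vertex 1.117 1.925 -2.936
endloop
endfacet
facet normal 0.143 -0.869 -0.473
outer loop
vertex 1.635 1.339 -4.157
vertex 1.283 0.915 -3.484
vertex 0.779 1.188 -4.138
endloop
endfacet
facet normal -0.163 0.861 -0.482
outer loop
vertex 1.635 1.339 -4.157
vertex 0.779 1.188 -4.138
vertex 1.117 1.925 -2.936
endloop
endfacet
facet normal 0.143 -0.869 -0.473
outer loop
vertex 0.779 1.188 -4.138
vertex 1.283 0.915 -3.484
vertex 0.426 0.764 -3.465
endloop
endfacet
facet normal -0.835 0.541 -0.097
outer loop
vertex 0.779 1.188 -4.138
vertex 0.426 0.764 -3.465
vertex 1.117 1.925 -2.936
endloop
endfacet
facet normal 0.143 -0.870 -0.472
outer loop
vertex 0.426 0.764 -3.465
vertex 1.283 0.915 -3.484
vertex 0.931 0.492 -2.81
endloop
endfacet
facet normal -0.751 0.154 0.643
outer loop
vertex 0.426 0.764 -3.465
vertex 0.931 0.492 -2.81
vertex 1.117 1.925 -2.936
endloop
endfacet
facet normal 0.143 -0.870 -0.471
outer loop
vertex 0.931 0.492 -2.81
vertex 1.283 0.915 -3.484
vertex 1.787 0.643 -2.829
endloop
endfacet
facet normal 0.007 0.087 0.996
outer loop
vertex 0.931 0.492 -2.81
vertex 1.787 0.643 -2.829
vertex 1.117 1.925 -2.936
endloop
endfacet
facet normal 0.588 0.248 -0.769
outer loop
vertex 1.071 -3.35 0.005
vertex 0.678 -3.596 -0.375
vertex 0.701 -3.031 -0.175
endloop
endfacet
facet normal 0.386 0.750 0.537
outer loop
vertex 1.071 -3.35 0.005
vertex 0.701 -3.031 -0.175
vertex 0.435 -3.618 0.836
endloop
endfacet
facet normal 0.386 0.750 0.537
outer loop
vertex 0.435 -3.618 0.836
vertex 0.701 -3.031 -0.175
vertex 0.065 -3.299 0.656
endloop
endfacet
facet normal -0.589 -0.249 0.769
outer loop
vertex 0.435 -3.618 0.836
vertex 0.065 -3.299 0.656
vertex 0.042 -3.864 0.455
endloop
endfacet
facet normal 0.590 0.248 -0.769
outer loop
vertex 0.701 -3.031 -0.175
vertex 0.678 -3.596 -0.375
vertex 0.314 -3.137 -0.506
endloop
endfacet
facet normal -0.315 0.947 0.065
outer loop
vertex 0.701 -3.031 -0.175
vertex 0.314 -3.137 -0.506
vertex 0.065 -3.299 0.656
endloop
endfacet
facet normal -0.315 0.947 0.065
outer loop
vertex 0.065 -3.299 0.656
vertex 0.314 -3.137 -0.506
vertex -0.322 -3.405 0.325
endloop
endfacet
facet normal -0.589 -0.249 0.769
outer loop
vertex 0.065 -3.299 0.656
vertex -0.322 -3.405 0.325
vertex 0.042 -3.864 0.455
endloop
endfacet
facet normal 0.590 0.249 -0.768
outer loop
vertex 0.314 -3.137 -0.506
vertex 0.678 -3.596 -0.375
vertex 0.201 -3.589 -0.739
endloop
endfacet
facet normal -0.778 0.430 -0.457
outer loop
vertex 0.314 -3.137 -0.506
vertex 0.201 -3.589 -0.739
vertex -0.322 -3.405 0.325
endloop
endfacet
facet normal -0.778 0.430 -0.457
outer loop
vertex -0.322 -3.405 0.325
vertex 0.201 -3.589 -0.739
vertex -0.435 -3.857 0.092
endloop
endfacet
facet normal -0.589 -0.249 0.769
outer loop
vertex -0.322 -3.405 0.325
vertex -0.435 -3.857 0.092
vertex 0.042 -3.864 0.455
endloop
endfacet
facet normal 0.590 0.249 -0.768
outer loop
vertex 0.201 -3.589 -0.739
vertex 0.678 -3.596 -0.375
vertex 0.447 -4.046 -0.698
endloop
endfacet
facet normal -0.656 -0.410 -0.634
outer loop
vertex 0.201 -3.589 -0.739
vertex 0.447 -4.046 -0.698
vertex -0.435 -3.857 0.092
endloop
endfacet
facet normal -0.656 -0.410 -0.634
outer loop
vertex -0.435 -3.857 0.092
vertex 0.447 -4.046 -0.698
vertex -0.189 -4.314 0.133
endloop
endfacet
facet normal -0.589 -0.248 0.769
outer loop
vertex -0.435 -3.857 0.092
vertex -0.189 -4.314 0.133
vertex 0.042 -3.864 0.455
endloop
endfacet
facet normal 0.590 0.249 -0.768
outer loop
vertex 0.447 -4.046 -0.698
vertex 0.678 -3.596 -0.375
vertex 0.867 -4.164 -0.414
endloop
endfacet
facet normal -0.039 -0.942 -0.334
outer loop
vertex 0.447 -4.046 -0.698
vertex 0.867 -4.164 -0.414
vertex -0.189 -4.314 0.133
endloop
endfacet
facet normal -0.039 -0.942 -0.334
outer loop
vertex -0.189 -4.314 0.133
vertex 0.867 -4.164 -0.414
vertex 0.231 -4.432 0.417
endloop
endfacet
facet normal -0.589 -0.248 0.769
outer loop
vertex -0.189 -4.314 0.133
vertex 0.231 -4.432 0.417
vertex 0.042 -3.864 0.455
endloop
endfacet
facet normal 0.589 0.249 -0.769
outer loop
vertex 0.867 -4.164 -0.414
vertex 0.678 -3.596 -0.375
vertex 1.145 -3.854 -0.101
endloop
endfacet
facet normal 0.607 -0.764 0.218
outer loop
vertex 0.867 -4.164 -0.414
vertex 1.145 -3.854 -0.101
vertex 0.231 -4.432 0.417
endloop
endfacet
facet normal 0.607 -0.764 0.218
outer loop
vertex 0.231 -4.432 0.417
vertex 1.145 -3.854 -0.101
vertex 0.509 -4.122 0.73
endloop
endfacet
facet normal -0.590 -0.248 0.769
outer loop
vertex 0.231 -4.432 0.417
vertex 0.509 -4.122 0.73
vertex 0.042 -3.864 0.455
endloop
endfacet
facet normal 0.589 0.248 -0.769
outer loop
vertex 1.145 -3.854 -0.101
vertex 0.678 -3.596 -0.375
vertex 1.071 -3.35 0.005
endloop
endfacet
facet normal 0.796 -0.011 0.606
outer loop
vertex 1.145 -3.854 -0.101
vertex 1.071 -3.35 0.005
vertex 0.509 -4.122 0.73
endloop
endfacet
facet normal 0.796 -0.011 0.606
outer loop
vertex 0.509 -4.122 0.73
vertex 1.071 -3.35 0.005
vertex 0.435 -3.618 0.836
endloop
endfacet
facet normal -0.590 -0.248 0.769
outer loop
vertex 0.509 -4.122 0.73
vertex 0.435 -3.618 0.836
vertex 0.042 -3.864 0.455
endloop
endfacet

endsolid


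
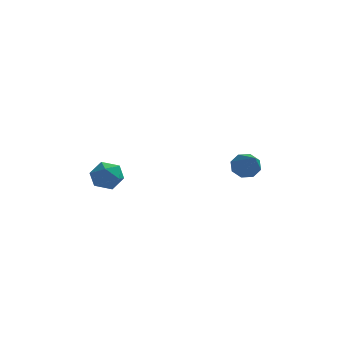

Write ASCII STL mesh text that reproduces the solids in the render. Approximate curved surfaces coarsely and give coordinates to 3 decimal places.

solid 
facet normal -0.369 0.831 0.416
outer loop
vertex -3.125 0.099 -2.833
vertex -3.816 -0.117 -3.014
vertex -3.523 -0.316 -2.357
endloop
endfacet
facet normal 0.233 0.628 0.742
outer loop
vertex -3.125 0.099 -2.833
vertex -3.523 -0.316 -2.357
vertex -2.798 -0.461 -2.462
endloop
endfacet
facet normal 0.752 0.608 0.255
outer loop
vertex -3.125 0.099 -2.833
vertex -2.798 -0.461 -2.462
vertex -2.643 -0.35 -3.184
endloop
endfacet
facet normal 0.471 0.799 -0.374
outer loop
vertex -3.125 0.099 -2.833
vertex -2.643 -0.35 -3.184
vertex -3.273 -0.138 -3.525
endloop
endfacet
facet normal -0.221 0.936 -0.273
outer loop
vertex -3.125 0.099 -2.833
vertex -3.273 -0.138 -3.525
vertex -3.816 -0.117 -3.014
endloop
endfacet
facet normal 0.136 -0.036 0.990
outer loop
vertex -2.798 -0.461 -2.462
vertex -3.523 -0.316 -2.357
vertex -3.287 -1.022 -2.415
endloop
endfacet
facet normal -0.837 0.294 0.462
outer loop
vertex -3.523 -0.316 -2.357
vertex -3.816 -0.117 -3.014
vertex -3.917 -0.81 -2.756
endloop
endfacet
facet normal -0.597 0.466 -0.653
outer loop
vertex -3.816 -0.117 -3.014
vertex -3.273 -0.138 -3.525
vertex -3.762 -0.699 -3.478
endloop
endfacet
facet normal 0.524 0.242 -0.817
outer loop
vertex -3.273 -0.138 -3.525
vertex -2.643 -0.35 -3.184
vertex -3.037 -0.844 -3.583
endloop
endfacet
facet normal 0.978 -0.068 0.199
outer loop
vertex -2.643 -0.35 -3.184
vertex -2.798 -0.461 -2.462
vertex -2.744 -1.043 -2.926
endloop
endfacet
facet normal -0.471 -0.799 0.374
outer loop
vertex -3.435 -1.259 -3.107
vertex -3.287 -1.022 -2.415
vertex -3.917 -0.81 -2.756
endloop
endfacet
facet normal -0.752 -0.608 -0.255
outer loop
vertex -3.435 -1.259 -3.107
vertex -3.917 -0.81 -2.756
vertex -3.762 -0.699 -3.478
endloop
endfacet
facet normal -0.233 -0.628 -0.742
outer loop
vertex -3.435 -1.259 -3.107
vertex -3.762 -0.699 -3.478
vertex -3.037 -0.844 -3.583
endloop
endfacet
facet normal 0.369 -0.831 -0.416
outer loop
vertex -3.435 -1.259 -3.107
vertex -3.037 -0.844 -3.583
vertex -2.744 -1.043 -2.926
endloop
endfacet
facet normal 0.221 -0.936 0.273
outer loop
vertex -3.435 -1.259 -3.107
vertex -2.744 -1.043 -2.926
vertex -3.287 -1.022 -2.415
endloop
endfacet
facet normal -0.524 -0.242 0.817
outer loop
vertex -3.917 -0.81 -2.756
vertex -3.287 -1.022 -2.415
vertex -3.523 -0.316 -2.357
endloop
endfacet
facet normal -0.978 0.068 -0.199
outer loop
vertex -3.762 -0.699 -3.478
vertex -3.917 -0.81 -2.756
vertex -3.816 -0.117 -3.014
endloop
endfacet
facet normal -0.136 0.036 -0.990
outer loop
vertex -3.037 -0.844 -3.583
vertex -3.762 -0.699 -3.478
vertex -3.273 -0.138 -3.525
endloop
endfacet
facet normal 0.837 -0.294 -0.462
outer loop
vertex -2.744 -1.043 -2.926
vertex -3.037 -0.844 -3.583
vertex -2.643 -0.35 -3.184
endloop
endfacet
facet normal 0.597 -0.466 0.653
outer loop
vertex -3.287 -1.022 -2.415
vertex -2.744 -1.043 -2.926
vertex -2.798 -0.461 -2.462
endloop
endfacet
facet normal -0.205 0.809 -0.551
outer loop
vertex 2.593 1.15 -3.176
vertex 1.996 1.136 -2.975
vertex 2.527 1.408 -2.773
endloop
endfacet
facet normal 0.989 0.020 0.149
outer loop
vertex 2.593 1.15 -3.176
vertex 2.527 1.408 -2.773
vertex 2.424 -0.556 -1.825
endloop
endfacet
facet normal -0.206 0.810 -0.550
outer loop
vertex 2.527 1.408 -2.773
vertex 1.996 1.136 -2.975
vertex 2.15 1.505 -2.489
endloop
endfacet
facet normal 0.621 0.314 0.718
outer loop
vertex 2.527 1.408 -2.773
vertex 2.15 1.505 -2.489
vertex 2.424 -0.556 -1.825
endloop
endfacet
facet normal -0.203 0.810 -0.551
outer loop
vertex 2.15 1.505 -2.489
vertex 1.996 1.136 -2.975
vertex 1.682 1.387 -2.49
endloop
endfacet
facet normal -0.077 0.296 0.952
outer loop
vertex 2.15 1.505 -2.489
vertex 1.682 1.387 -2.49
vertex 2.424 -0.556 -1.825
endloop
endfacet
facet normal -0.205 0.809 -0.551
outer loop
vertex 1.682 1.387 -2.49
vertex 1.996 1.136 -2.975
vertex 1.399 1.121 -2.775
endloop
endfacet
facet normal -0.699 -0.022 0.715
outer loop
vertex 1.682 1.387 -2.49
vertex 1.399 1.121 -2.775
vertex 2.424 -0.556 -1.825
endloop
endfacet
facet normal -0.205 0.808 -0.552
outer loop
vertex 1.399 1.121 -2.775
vertex 1.996 1.136 -2.975
vertex 1.464 0.863 -3.177
endloop
endfacet
facet normal -0.879 -0.453 0.149
outer loop
vertex 1.399 1.121 -2.775
vertex 1.464 0.863 -3.177
vertex 2.424 -0.556 -1.825
endloop
endfacet
facet normal -0.207 0.810 -0.549
outer loop
vertex 1.464 0.863 -3.177
vertex 1.996 1.136 -2.975
vertex 1.841 0.766 -3.462
endloop
endfacet
facet normal -0.512 -0.748 -0.422
outer loop
vertex 1.464 0.863 -3.177
vertex 1.841 0.766 -3.462
vertex 2.424 -0.556 -1.825
endloop
endfacet
facet normal -0.205 0.810 -0.550
outer loop
vertex 1.841 0.766 -3.462
vertex 1.996 1.136 -2.975
vertex 2.309 0.885 -3.461
endloop
endfacet
facet normal 0.187 -0.731 -0.657
outer loop
vertex 1.841 0.766 -3.462
vertex 2.309 0.885 -3.461
vertex 2.424 -0.556 -1.825
endloop
endfacet
facet normal -0.204 0.810 -0.550
outer loop
vertex 2.309 0.885 -3.461
vertex 1.996 1.136 -2.975
vertex 2.593 1.15 -3.176
endloop
endfacet
facet normal 0.808 -0.413 -0.421
outer loop
vertex 2.309 0.885 -3.461
vertex 2.593 1.15 -3.176
vertex 2.424 -0.556 -1.825
endloop
endfacet

endsolid
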